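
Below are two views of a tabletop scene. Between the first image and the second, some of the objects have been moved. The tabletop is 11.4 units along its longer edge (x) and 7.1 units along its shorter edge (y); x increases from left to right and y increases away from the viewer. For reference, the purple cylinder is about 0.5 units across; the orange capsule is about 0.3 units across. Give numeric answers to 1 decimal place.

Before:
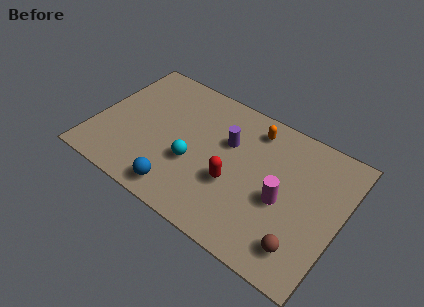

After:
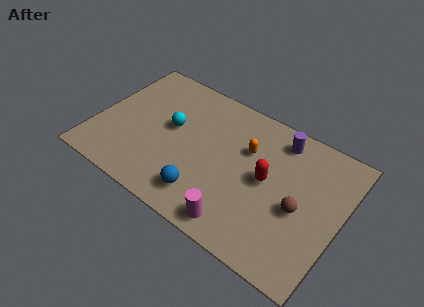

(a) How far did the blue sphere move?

1.2

From (4.4, 1.0) to (5.5, 1.4), the blue sphere covered √(1.1² + 0.4²) ≈ 1.2 units.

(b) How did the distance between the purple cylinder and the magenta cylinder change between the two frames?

+2.0

They were about 3.2 units apart before and 5.2 after — 2.0 units further apart.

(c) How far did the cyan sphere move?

1.8

The cyan sphere was near (4.7, 2.7) before and (3.4, 4.0) after, so it travelled √(1.3² + 1.3²) ≈ 1.8 units.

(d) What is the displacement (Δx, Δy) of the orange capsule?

(-0.1, -1.2)

The orange capsule was at about (7.0, 5.9) and moved to about (6.9, 4.7).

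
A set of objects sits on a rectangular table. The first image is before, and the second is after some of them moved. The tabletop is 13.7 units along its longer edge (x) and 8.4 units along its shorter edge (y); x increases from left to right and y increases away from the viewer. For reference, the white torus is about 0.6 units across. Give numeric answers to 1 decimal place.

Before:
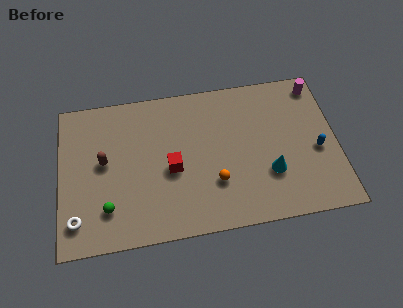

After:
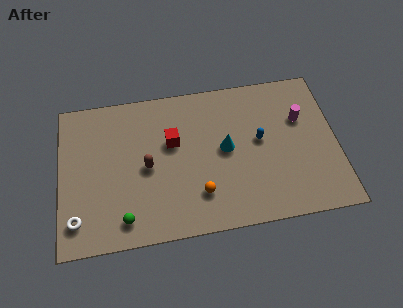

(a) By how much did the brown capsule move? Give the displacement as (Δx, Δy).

(2.1, -0.6)

From the two frames, the brown capsule sits at roughly (2.2, 4.6) before and (4.3, 4.0) after.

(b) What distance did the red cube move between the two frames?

1.5

The red cube moved from about (5.5, 3.7) to (5.6, 5.2), a distance of √(0.1² + 1.5²) ≈ 1.5.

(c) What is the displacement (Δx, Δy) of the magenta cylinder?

(-0.9, -1.8)

The magenta cylinder was at about (12.9, 7.3) and moved to about (12.0, 5.5).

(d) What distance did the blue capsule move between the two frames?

3.0

From (12.7, 3.6) to (9.9, 4.6), the blue capsule covered √(2.8² + 1.0²) ≈ 3.0 units.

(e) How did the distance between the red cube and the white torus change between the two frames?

+0.9

They were about 5.1 units apart before and 6.0 after — 0.9 units further apart.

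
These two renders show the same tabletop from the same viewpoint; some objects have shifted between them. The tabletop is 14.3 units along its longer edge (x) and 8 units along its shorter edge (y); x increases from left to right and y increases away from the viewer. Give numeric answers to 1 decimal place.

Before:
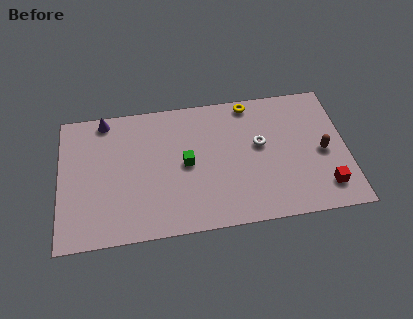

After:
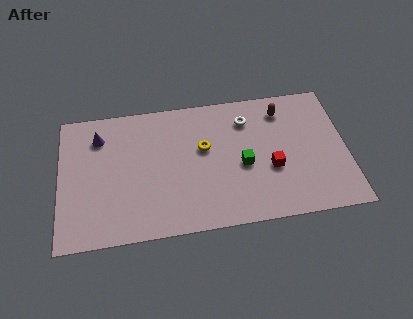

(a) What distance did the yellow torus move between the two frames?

3.4

The yellow torus was near (9.6, 7.2) before and (7.2, 4.8) after, so it travelled √(2.4² + 2.4²) ≈ 3.4 units.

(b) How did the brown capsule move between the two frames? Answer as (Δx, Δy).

(-1.9, 2.8)

The brown capsule was at about (13.1, 3.7) and moved to about (11.2, 6.5).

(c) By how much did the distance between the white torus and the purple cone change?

-0.7

The distance was about 8.1 in the first image and 7.4 in the second, so they moved 0.7 units closer together.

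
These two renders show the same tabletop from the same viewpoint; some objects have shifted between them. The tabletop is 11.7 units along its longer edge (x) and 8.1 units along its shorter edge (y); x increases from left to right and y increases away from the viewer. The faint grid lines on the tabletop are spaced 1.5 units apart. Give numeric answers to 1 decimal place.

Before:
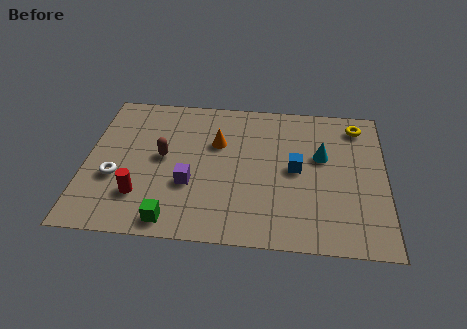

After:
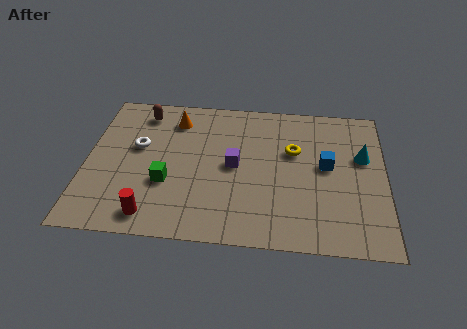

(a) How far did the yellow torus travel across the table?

3.0

The yellow torus moved from about (10.6, 6.8) to (8.1, 5.1), a distance of √(2.5² + 1.7²) ≈ 3.0.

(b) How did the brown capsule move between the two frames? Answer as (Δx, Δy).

(-0.9, 2.5)

The brown capsule started near (3.0, 4.3) and ended near (2.1, 6.8).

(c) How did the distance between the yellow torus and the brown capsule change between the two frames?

-1.8

They were about 8.0 units apart before and 6.2 after — 1.8 units closer together.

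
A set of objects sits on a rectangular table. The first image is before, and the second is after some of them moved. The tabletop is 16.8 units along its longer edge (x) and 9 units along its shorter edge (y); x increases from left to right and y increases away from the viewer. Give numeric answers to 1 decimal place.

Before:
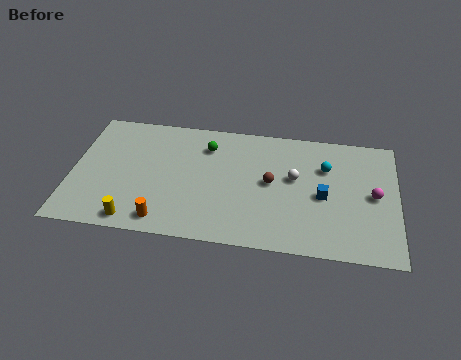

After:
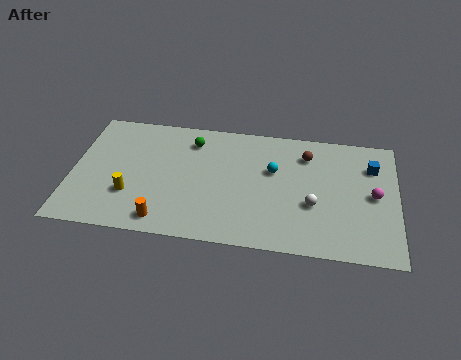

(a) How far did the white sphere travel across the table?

2.1

The white sphere moved from about (11.5, 5.2) to (12.5, 3.4), a distance of √(1.0² + 1.8²) ≈ 2.1.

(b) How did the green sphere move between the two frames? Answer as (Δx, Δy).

(-0.8, 0.3)

The green sphere was at about (6.9, 6.9) and moved to about (6.1, 7.2).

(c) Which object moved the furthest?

the blue cube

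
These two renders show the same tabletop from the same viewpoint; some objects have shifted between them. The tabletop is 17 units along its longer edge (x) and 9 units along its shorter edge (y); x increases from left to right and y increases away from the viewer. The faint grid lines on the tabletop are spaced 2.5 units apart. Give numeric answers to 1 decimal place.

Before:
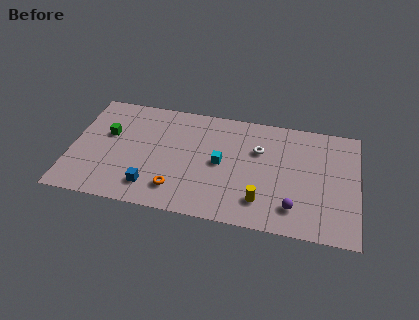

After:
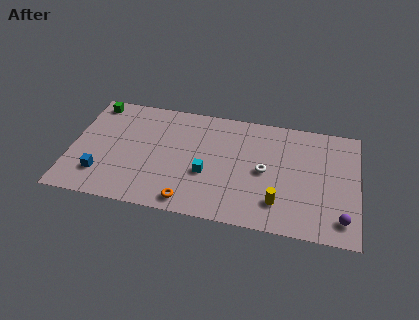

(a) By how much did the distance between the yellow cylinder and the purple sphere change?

+1.8

The distance was about 1.9 in the first image and 3.7 in the second, so they moved 1.8 units further apart.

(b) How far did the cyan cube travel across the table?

1.3

The cyan cube moved from about (8.9, 4.5) to (8.1, 3.5), a distance of √(0.8² + 1.0²) ≈ 1.3.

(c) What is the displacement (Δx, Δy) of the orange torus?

(0.8, -0.8)

From the two frames, the orange torus sits at roughly (6.4, 1.9) before and (7.2, 1.1) after.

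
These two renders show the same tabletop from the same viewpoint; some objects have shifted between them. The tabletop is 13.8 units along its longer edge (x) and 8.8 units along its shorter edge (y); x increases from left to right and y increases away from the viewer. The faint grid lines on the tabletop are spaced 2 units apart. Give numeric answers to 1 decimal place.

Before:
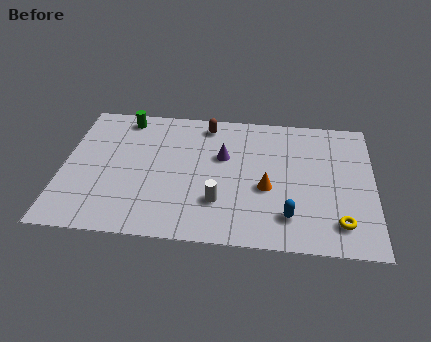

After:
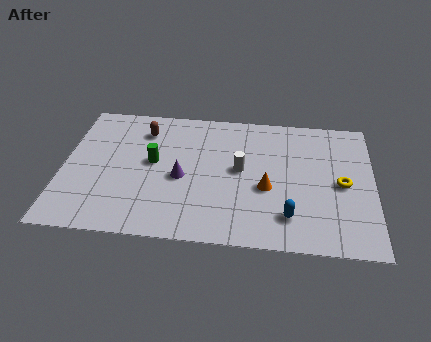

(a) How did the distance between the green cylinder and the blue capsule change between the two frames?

-2.7

They were about 9.5 units apart before and 6.8 after — 2.7 units closer together.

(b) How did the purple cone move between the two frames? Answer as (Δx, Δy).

(-1.8, -1.6)

From the two frames, the purple cone sits at roughly (7.1, 5.5) before and (5.3, 3.9) after.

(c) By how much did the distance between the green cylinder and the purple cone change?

-3.4

The distance was about 5.0 in the first image and 1.6 in the second, so they moved 3.4 units closer together.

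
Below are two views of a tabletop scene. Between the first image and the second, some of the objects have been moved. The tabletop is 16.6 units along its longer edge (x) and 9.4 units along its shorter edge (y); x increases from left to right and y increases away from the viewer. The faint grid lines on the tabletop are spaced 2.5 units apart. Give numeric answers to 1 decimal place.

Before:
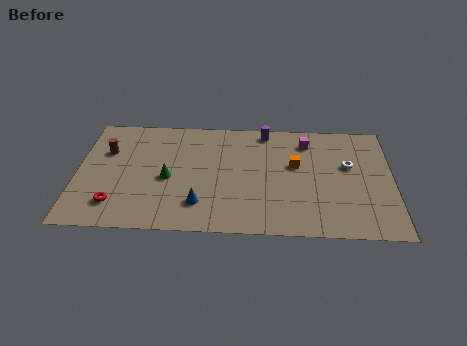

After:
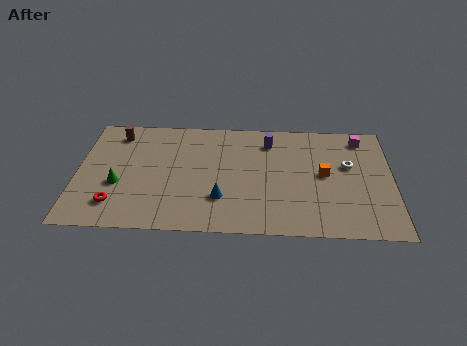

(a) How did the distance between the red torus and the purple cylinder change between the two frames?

-0.4

The distance was about 10.1 in the first image and 9.7 in the second, so they moved 0.4 units closer together.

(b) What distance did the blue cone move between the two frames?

1.2

From (6.5, 2.2) to (7.6, 2.7), the blue cone covered √(1.1² + 0.5²) ≈ 1.2 units.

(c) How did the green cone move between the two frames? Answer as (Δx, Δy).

(-2.6, -0.6)

The green cone started near (4.8, 4.2) and ended near (2.2, 3.6).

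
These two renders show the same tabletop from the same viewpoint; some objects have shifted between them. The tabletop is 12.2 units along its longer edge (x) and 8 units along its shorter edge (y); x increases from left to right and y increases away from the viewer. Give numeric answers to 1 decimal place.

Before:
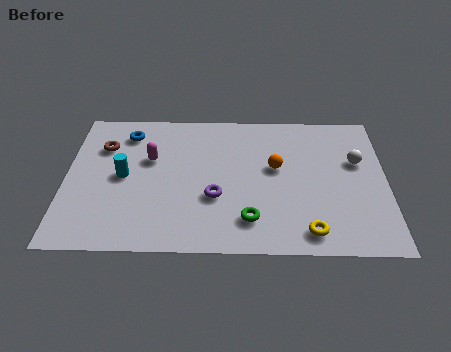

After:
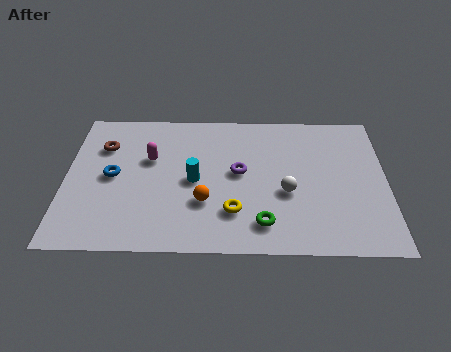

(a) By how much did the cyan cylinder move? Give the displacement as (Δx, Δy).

(2.7, -0.2)

From the two frames, the cyan cylinder sits at roughly (2.2, 4.0) before and (4.9, 3.8) after.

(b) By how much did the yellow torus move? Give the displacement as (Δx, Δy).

(-2.8, 1.0)

The yellow torus was at about (9.2, 1.1) and moved to about (6.4, 2.1).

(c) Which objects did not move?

the magenta capsule and the brown torus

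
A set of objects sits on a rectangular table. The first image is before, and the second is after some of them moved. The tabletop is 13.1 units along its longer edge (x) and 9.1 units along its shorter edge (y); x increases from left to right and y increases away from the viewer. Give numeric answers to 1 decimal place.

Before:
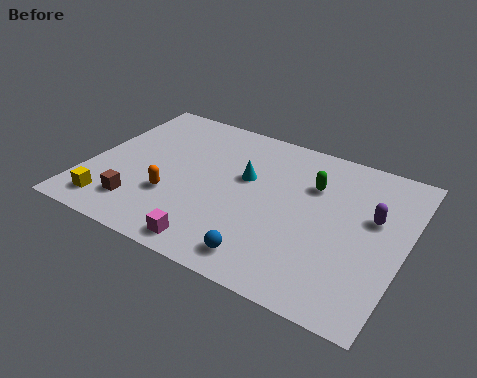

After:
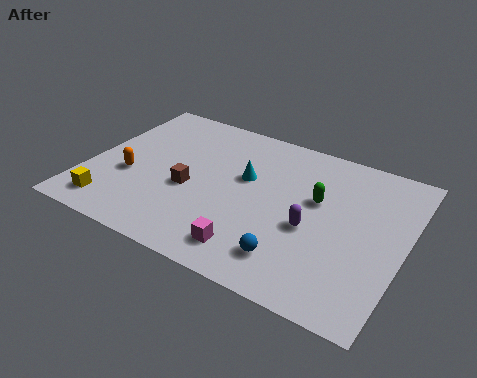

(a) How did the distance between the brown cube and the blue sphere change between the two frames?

-0.4

They were about 5.4 units apart before and 5.0 after — 0.4 units closer together.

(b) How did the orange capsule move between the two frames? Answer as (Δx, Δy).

(-1.9, 0.5)

The orange capsule started near (3.7, 3.0) and ended near (1.8, 3.5).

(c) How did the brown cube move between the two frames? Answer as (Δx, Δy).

(1.8, 1.9)

The brown cube started near (2.5, 1.9) and ended near (4.3, 3.8).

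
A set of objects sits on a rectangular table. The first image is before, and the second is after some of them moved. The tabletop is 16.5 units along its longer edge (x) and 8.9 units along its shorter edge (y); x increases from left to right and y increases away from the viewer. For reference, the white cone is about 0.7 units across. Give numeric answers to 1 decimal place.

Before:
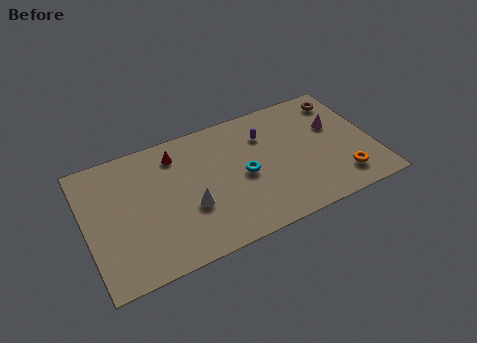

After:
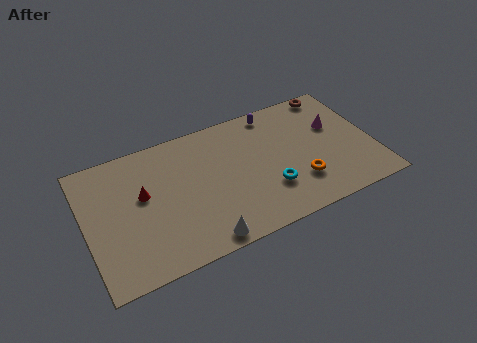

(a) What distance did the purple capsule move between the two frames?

1.6

The purple capsule was near (10.5, 6.5) before and (11.2, 7.9) after, so it travelled √(0.7² + 1.4²) ≈ 1.6 units.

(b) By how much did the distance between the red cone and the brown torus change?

+2.1

Before: roughly 9.8 units apart; after: 11.9. That's 2.1 units further apart.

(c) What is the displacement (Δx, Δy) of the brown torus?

(-0.4, 0.7)

The brown torus was at about (15.2, 7.4) and moved to about (14.8, 8.1).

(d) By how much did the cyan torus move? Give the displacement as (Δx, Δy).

(1.3, -1.5)

The cyan torus was at about (9.0, 4.2) and moved to about (10.3, 2.7).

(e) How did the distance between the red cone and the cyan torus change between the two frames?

+2.7

They were about 4.7 units apart before and 7.4 after — 2.7 units further apart.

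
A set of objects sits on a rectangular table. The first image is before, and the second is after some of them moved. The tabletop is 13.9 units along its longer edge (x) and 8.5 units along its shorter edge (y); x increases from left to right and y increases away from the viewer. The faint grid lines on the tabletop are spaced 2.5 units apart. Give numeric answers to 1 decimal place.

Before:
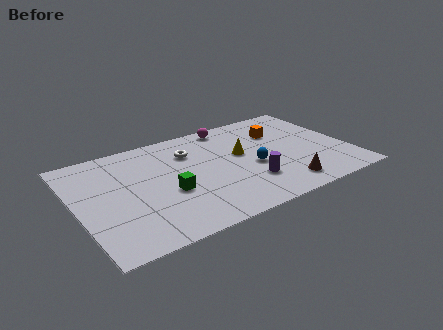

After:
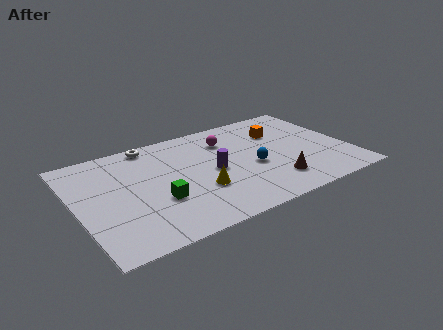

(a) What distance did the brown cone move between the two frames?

0.6

The brown cone was near (10.1, 1.4) before and (9.7, 1.9) after, so it travelled √(0.4² + 0.5²) ≈ 0.6 units.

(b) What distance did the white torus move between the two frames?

2.3

The white torus was near (6.0, 6.2) before and (4.2, 7.7) after, so it travelled √(1.8² + 1.5²) ≈ 2.3 units.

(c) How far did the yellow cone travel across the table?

3.2

The yellow cone moved from about (8.5, 4.9) to (6.0, 2.9), a distance of √(2.5² + 2.0²) ≈ 3.2.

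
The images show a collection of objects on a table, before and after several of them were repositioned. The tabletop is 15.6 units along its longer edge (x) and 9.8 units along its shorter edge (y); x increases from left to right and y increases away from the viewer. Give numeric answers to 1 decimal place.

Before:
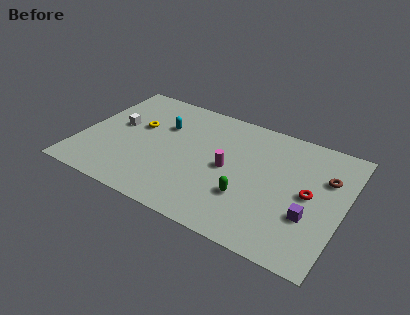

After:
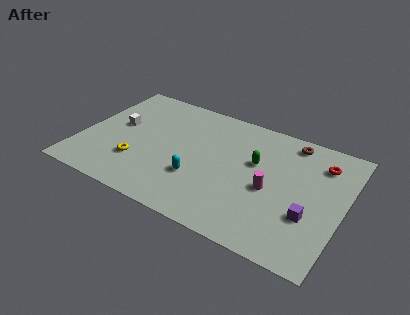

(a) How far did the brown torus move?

3.0

From (14.4, 6.6) to (12.1, 8.6), the brown torus covered √(2.3² + 2.0²) ≈ 3.0 units.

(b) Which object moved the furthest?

the cyan capsule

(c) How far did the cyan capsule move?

4.3

The cyan capsule was near (4.6, 6.6) before and (7.2, 3.2) after, so it travelled √(2.6² + 3.4²) ≈ 4.3 units.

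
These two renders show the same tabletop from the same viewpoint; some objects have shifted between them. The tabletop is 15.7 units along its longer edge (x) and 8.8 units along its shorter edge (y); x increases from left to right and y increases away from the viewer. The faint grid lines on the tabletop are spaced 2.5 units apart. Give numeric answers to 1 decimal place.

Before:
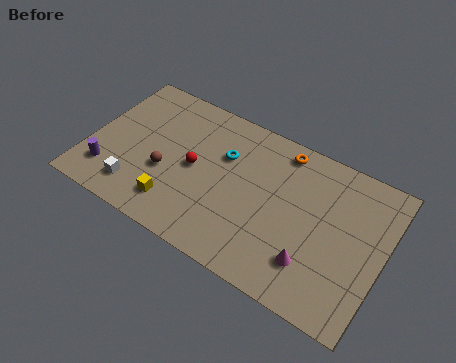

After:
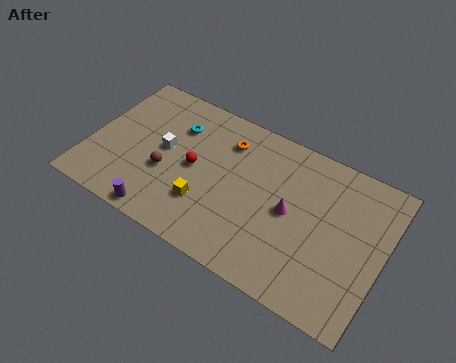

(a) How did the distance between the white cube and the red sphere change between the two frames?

-2.1

They were about 3.8 units apart before and 1.7 after — 2.1 units closer together.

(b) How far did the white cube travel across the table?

3.2

From (2.9, 1.7) to (3.9, 4.7), the white cube covered √(1.0² + 3.0²) ≈ 3.2 units.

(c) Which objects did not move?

the red sphere and the brown sphere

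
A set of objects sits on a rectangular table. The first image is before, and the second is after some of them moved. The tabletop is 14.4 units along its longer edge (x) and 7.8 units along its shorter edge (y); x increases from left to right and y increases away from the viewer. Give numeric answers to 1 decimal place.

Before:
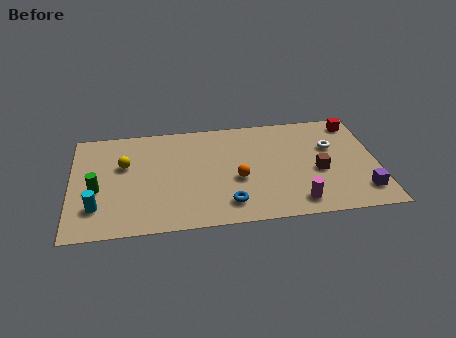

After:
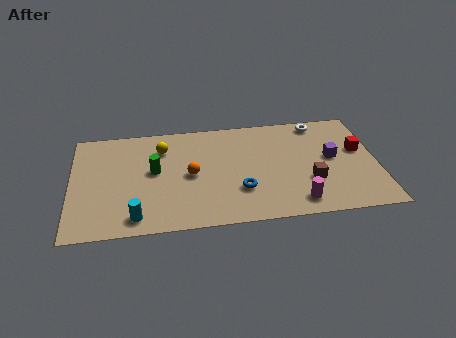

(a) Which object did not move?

the magenta cylinder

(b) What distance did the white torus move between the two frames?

2.0

The white torus moved from about (12.3, 5.0) to (11.8, 6.9), a distance of √(0.5² + 1.9²) ≈ 2.0.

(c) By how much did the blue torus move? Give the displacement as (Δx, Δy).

(0.6, 0.9)

From the two frames, the blue torus sits at roughly (7.3, 1.5) before and (7.9, 2.4) after.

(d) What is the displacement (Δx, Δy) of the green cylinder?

(2.7, 1.0)

From the two frames, the green cylinder sits at roughly (1.2, 3.3) before and (3.9, 4.3) after.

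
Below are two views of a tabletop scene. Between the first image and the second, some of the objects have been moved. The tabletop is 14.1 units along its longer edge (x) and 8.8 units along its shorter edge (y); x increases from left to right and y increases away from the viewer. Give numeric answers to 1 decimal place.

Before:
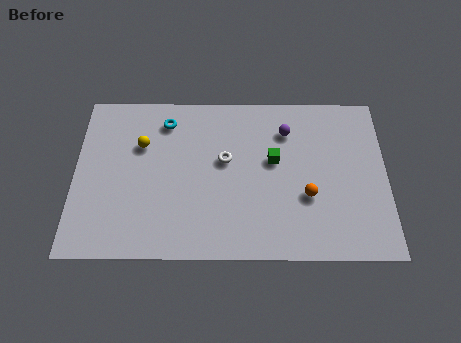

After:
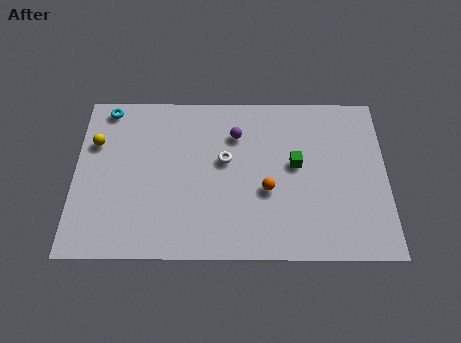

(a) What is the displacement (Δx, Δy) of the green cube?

(1.0, -0.2)

The green cube started near (9.0, 5.1) and ended near (10.0, 4.9).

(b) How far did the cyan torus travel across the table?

2.8

The cyan torus moved from about (4.1, 7.2) to (1.4, 7.9), a distance of √(2.7² + 0.7²) ≈ 2.8.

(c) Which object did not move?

the white torus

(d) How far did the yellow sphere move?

2.1

From (3.0, 5.9) to (0.9, 6.0), the yellow sphere covered √(2.1² + 0.1²) ≈ 2.1 units.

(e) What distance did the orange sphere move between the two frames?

1.8

The orange sphere moved from about (10.5, 3.2) to (8.7, 3.5), a distance of √(1.8² + 0.3²) ≈ 1.8.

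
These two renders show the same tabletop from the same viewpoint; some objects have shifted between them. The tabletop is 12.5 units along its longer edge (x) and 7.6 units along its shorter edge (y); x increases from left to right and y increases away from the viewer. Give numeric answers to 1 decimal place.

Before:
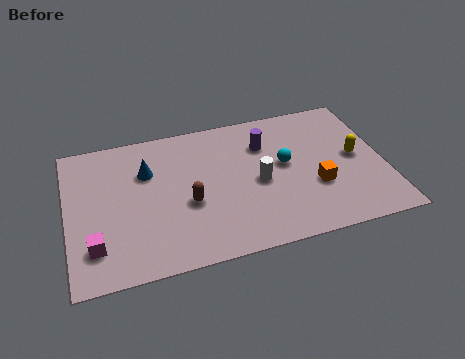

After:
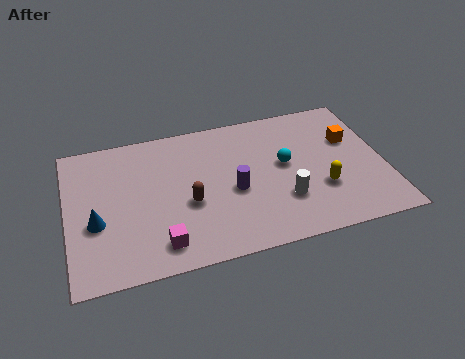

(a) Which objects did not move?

the cyan sphere and the brown capsule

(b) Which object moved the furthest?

the blue cone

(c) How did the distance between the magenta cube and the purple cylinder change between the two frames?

-4.2

Before: roughly 7.8 units apart; after: 3.6. That's 4.2 units closer together.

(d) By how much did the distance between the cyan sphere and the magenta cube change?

-2.1

Before: roughly 8.0 units apart; after: 5.9. That's 2.1 units closer together.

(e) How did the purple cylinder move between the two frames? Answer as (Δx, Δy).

(-1.4, -2.2)

The purple cylinder started near (7.9, 5.5) and ended near (6.5, 3.3).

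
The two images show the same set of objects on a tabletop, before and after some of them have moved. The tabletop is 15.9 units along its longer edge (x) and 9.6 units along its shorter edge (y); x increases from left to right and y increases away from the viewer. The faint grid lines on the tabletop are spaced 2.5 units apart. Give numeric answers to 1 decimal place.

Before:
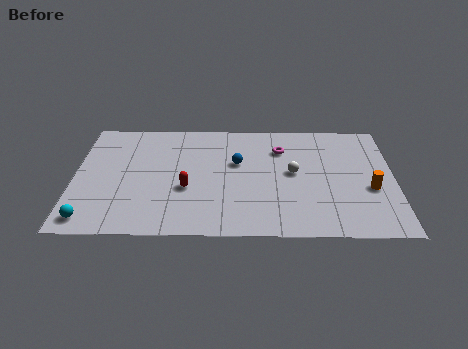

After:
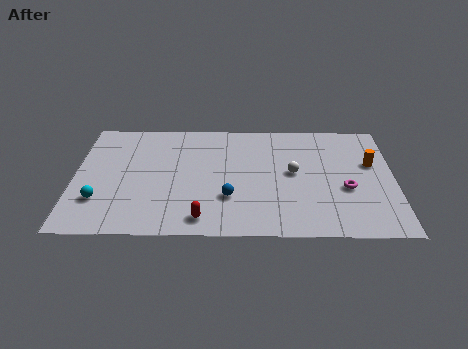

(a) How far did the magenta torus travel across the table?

4.6

From (10.3, 7.1) to (13.5, 3.8), the magenta torus covered √(3.2² + 3.3²) ≈ 4.6 units.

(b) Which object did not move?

the white sphere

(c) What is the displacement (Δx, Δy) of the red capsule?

(0.8, -2.4)

The red capsule was at about (5.6, 3.7) and moved to about (6.4, 1.3).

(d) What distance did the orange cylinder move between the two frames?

2.1

The orange cylinder was near (14.7, 3.8) before and (14.8, 5.9) after, so it travelled √(0.1² + 2.1²) ≈ 2.1 units.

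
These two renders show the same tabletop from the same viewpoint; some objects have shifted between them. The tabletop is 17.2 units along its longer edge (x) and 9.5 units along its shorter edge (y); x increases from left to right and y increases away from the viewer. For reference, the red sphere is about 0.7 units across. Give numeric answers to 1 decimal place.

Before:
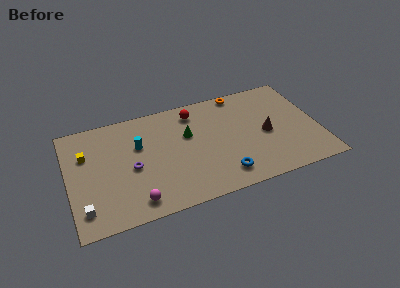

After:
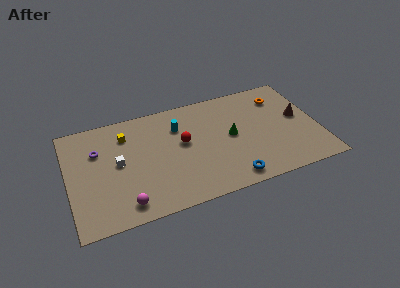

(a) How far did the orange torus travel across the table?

3.0

The orange torus was near (12.2, 8.7) before and (14.9, 7.4) after, so it travelled √(2.7² + 1.3²) ≈ 3.0 units.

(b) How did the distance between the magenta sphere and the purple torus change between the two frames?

+2.4

The distance was about 2.9 in the first image and 5.3 in the second, so they moved 2.4 units further apart.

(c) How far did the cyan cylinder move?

2.9

The cyan cylinder moved from about (4.9, 6.1) to (7.7, 6.9), a distance of √(2.8² + 0.8²) ≈ 2.9.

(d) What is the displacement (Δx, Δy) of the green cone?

(2.9, -1.1)

The green cone started near (8.3, 6.0) and ended near (11.2, 4.9).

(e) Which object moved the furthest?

the white cube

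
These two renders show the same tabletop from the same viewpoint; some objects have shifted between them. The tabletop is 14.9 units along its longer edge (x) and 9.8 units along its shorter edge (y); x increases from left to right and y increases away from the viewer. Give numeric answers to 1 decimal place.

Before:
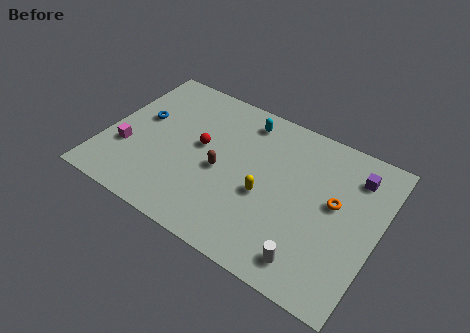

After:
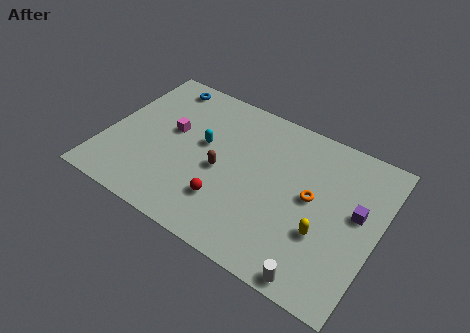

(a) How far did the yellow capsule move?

3.4

From (8.9, 4.1) to (12.2, 3.4), the yellow capsule covered √(3.3² + 0.7²) ≈ 3.4 units.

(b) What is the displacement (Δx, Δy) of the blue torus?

(0.6, 2.9)

The blue torus was at about (1.7, 5.7) and moved to about (2.3, 8.6).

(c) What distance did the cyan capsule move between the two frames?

3.3

The cyan capsule was near (7.1, 8.3) before and (5.2, 5.6) after, so it travelled √(1.9² + 2.7²) ≈ 3.3 units.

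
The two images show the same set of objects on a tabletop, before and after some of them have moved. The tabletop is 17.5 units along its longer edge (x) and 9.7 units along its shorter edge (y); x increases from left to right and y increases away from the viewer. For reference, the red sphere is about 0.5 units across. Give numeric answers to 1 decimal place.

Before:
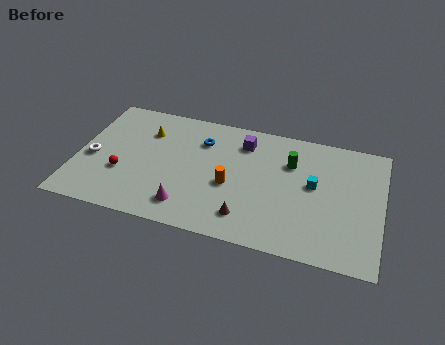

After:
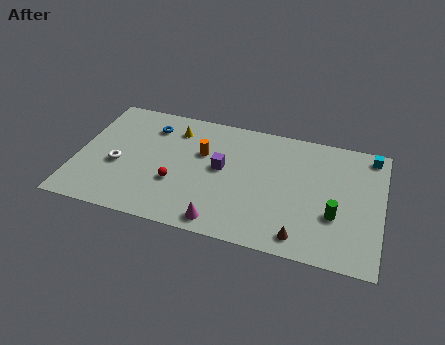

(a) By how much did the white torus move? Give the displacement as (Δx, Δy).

(1.5, -0.2)

The white torus was at about (0.9, 4.2) and moved to about (2.4, 4.0).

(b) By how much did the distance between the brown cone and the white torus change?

+1.6

They were about 9.4 units apart before and 11.0 after — 1.6 units further apart.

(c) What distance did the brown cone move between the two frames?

3.2

The brown cone moved from about (10.0, 1.9) to (13.1, 1.3), a distance of √(3.1² + 0.6²) ≈ 3.2.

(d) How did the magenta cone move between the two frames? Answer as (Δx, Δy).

(2.0, -0.7)

The magenta cone started near (6.6, 1.8) and ended near (8.6, 1.1).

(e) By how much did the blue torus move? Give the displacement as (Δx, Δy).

(-3.0, 0.4)

From the two frames, the blue torus sits at roughly (7.0, 7.2) before and (4.0, 7.6) after.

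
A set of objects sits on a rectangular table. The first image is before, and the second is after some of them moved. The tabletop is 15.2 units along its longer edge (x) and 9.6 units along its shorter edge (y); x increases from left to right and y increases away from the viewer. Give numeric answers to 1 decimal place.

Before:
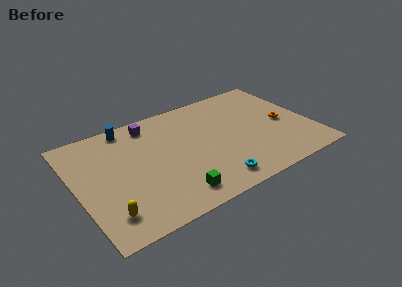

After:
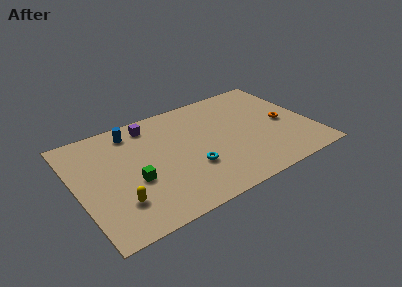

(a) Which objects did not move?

the purple cube and the orange torus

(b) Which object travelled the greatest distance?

the green cube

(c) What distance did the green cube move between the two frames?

3.2

The green cube was near (5.7, 1.5) before and (3.5, 3.8) after, so it travelled √(2.2² + 2.3²) ≈ 3.2 units.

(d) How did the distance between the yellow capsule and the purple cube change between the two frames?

-0.9

Before: roughly 7.3 units apart; after: 6.4. That's 0.9 units closer together.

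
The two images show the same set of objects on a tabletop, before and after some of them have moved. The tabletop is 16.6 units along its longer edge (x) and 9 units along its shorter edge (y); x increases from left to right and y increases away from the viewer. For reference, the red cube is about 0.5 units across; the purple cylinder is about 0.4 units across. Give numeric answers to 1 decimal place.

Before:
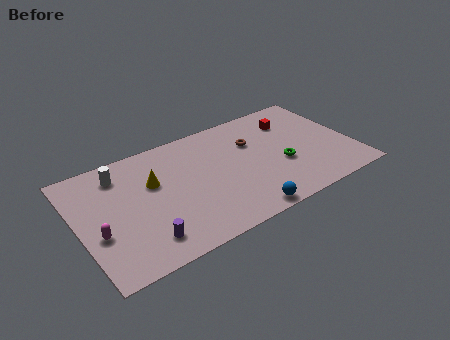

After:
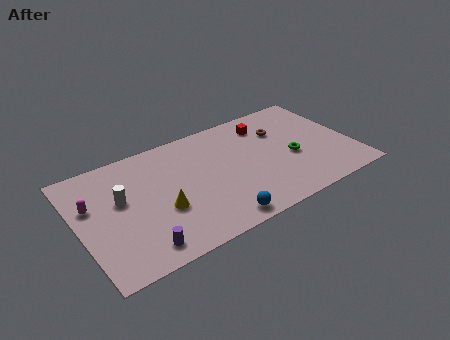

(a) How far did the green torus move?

0.8

From (12.2, 3.5) to (12.9, 3.8), the green torus covered √(0.7² + 0.3²) ≈ 0.8 units.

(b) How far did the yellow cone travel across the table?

2.3

The yellow cone was near (4.6, 5.7) before and (4.8, 3.4) after, so it travelled √(0.2² + 2.3²) ≈ 2.3 units.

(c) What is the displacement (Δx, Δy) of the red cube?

(-1.6, 0.4)

The red cube was at about (13.4, 6.8) and moved to about (11.8, 7.2).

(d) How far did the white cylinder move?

2.0

From (2.8, 7.3) to (2.6, 5.3), the white cylinder covered √(0.2² + 2.0²) ≈ 2.0 units.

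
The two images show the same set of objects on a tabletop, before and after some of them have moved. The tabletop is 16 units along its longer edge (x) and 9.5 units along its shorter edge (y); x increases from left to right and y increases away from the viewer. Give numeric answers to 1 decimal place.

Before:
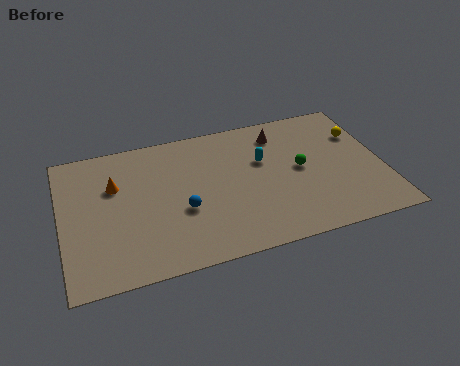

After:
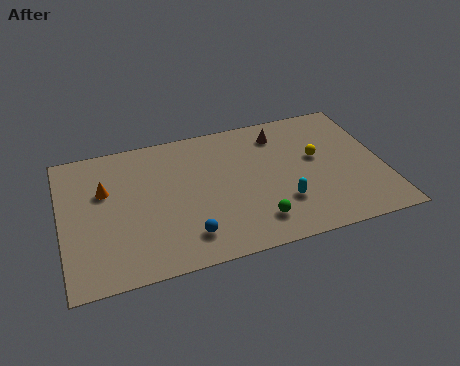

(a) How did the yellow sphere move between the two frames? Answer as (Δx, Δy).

(-2.3, -1.1)

The yellow sphere was at about (15.1, 6.6) and moved to about (12.8, 5.5).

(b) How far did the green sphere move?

3.9

From (11.9, 4.9) to (9.4, 1.9), the green sphere covered √(2.5² + 3.0²) ≈ 3.9 units.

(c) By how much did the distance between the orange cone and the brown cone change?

+0.5

They were about 8.5 units apart before and 9.0 after — 0.5 units further apart.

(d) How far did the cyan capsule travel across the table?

3.3

From (10.1, 6.0) to (10.8, 2.8), the cyan capsule covered √(0.7² + 3.2²) ≈ 3.3 units.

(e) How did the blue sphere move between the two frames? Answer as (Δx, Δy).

(0.1, -1.8)

From the two frames, the blue sphere sits at roughly (5.9, 3.7) before and (6.0, 1.9) after.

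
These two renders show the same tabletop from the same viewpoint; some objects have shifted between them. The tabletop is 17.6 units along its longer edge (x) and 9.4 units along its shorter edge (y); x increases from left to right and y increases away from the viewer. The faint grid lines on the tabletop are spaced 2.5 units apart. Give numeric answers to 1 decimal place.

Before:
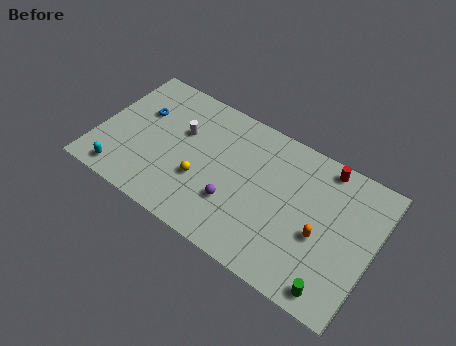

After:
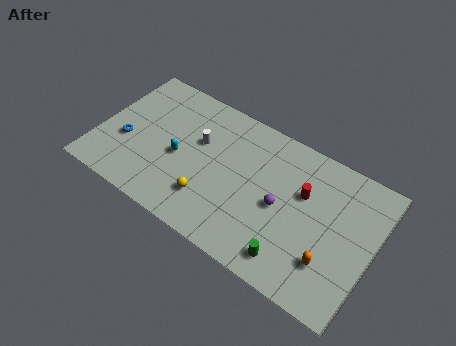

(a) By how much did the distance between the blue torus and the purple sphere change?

+2.7

Before: roughly 7.3 units apart; after: 10.0. That's 2.7 units further apart.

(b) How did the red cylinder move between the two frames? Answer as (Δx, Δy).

(-1.0, -2.4)

From the two frames, the red cylinder sits at roughly (14.0, 8.4) before and (13.0, 6.0) after.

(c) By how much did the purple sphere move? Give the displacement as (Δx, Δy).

(2.8, 1.4)

From the two frames, the purple sphere sits at roughly (9.0, 3.0) before and (11.8, 4.4) after.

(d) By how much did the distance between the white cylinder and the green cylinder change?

-3.6

The distance was about 11.7 in the first image and 8.1 in the second, so they moved 3.6 units closer together.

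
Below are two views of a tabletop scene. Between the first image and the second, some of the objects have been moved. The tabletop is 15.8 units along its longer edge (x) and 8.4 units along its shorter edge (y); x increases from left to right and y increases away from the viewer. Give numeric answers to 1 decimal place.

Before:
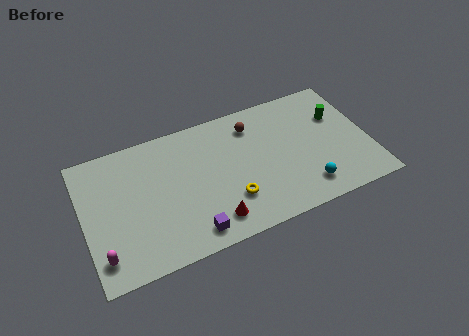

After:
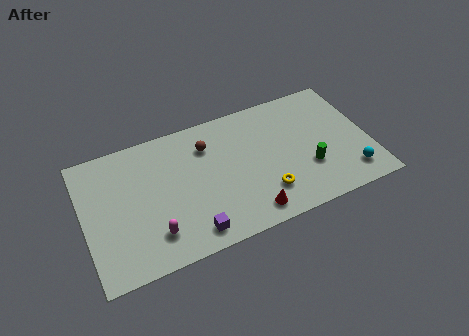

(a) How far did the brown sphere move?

2.6

The brown sphere moved from about (9.6, 6.7) to (7.0, 6.3), a distance of √(2.6² + 0.4²) ≈ 2.6.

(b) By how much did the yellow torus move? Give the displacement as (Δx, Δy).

(1.9, -0.3)

The yellow torus started near (7.9, 2.4) and ended near (9.8, 2.1).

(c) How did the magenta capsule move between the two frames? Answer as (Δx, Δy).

(2.8, 0.3)

From the two frames, the magenta capsule sits at roughly (0.8, 1.6) before and (3.6, 1.9) after.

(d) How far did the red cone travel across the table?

2.0

The red cone moved from about (6.8, 1.5) to (8.8, 1.2), a distance of √(2.0² + 0.3²) ≈ 2.0.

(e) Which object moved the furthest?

the green cylinder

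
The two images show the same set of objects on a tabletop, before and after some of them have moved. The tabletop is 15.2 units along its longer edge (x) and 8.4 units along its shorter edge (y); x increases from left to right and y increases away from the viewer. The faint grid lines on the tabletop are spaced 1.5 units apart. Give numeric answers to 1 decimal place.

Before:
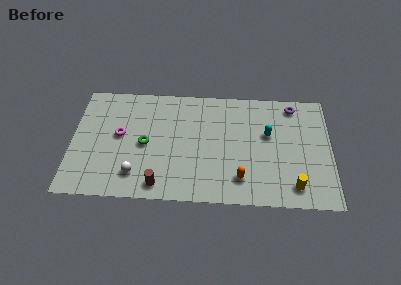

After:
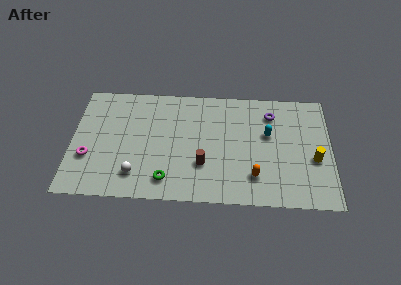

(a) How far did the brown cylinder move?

3.0

The brown cylinder was near (5.2, 1.1) before and (7.7, 2.7) after, so it travelled √(2.5² + 1.6²) ≈ 3.0 units.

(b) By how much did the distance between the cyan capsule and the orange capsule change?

-0.5

The distance was about 3.7 in the first image and 3.2 in the second, so they moved 0.5 units closer together.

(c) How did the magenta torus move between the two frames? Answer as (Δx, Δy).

(-1.8, -1.7)

The magenta torus was at about (2.8, 4.6) and moved to about (1.0, 2.9).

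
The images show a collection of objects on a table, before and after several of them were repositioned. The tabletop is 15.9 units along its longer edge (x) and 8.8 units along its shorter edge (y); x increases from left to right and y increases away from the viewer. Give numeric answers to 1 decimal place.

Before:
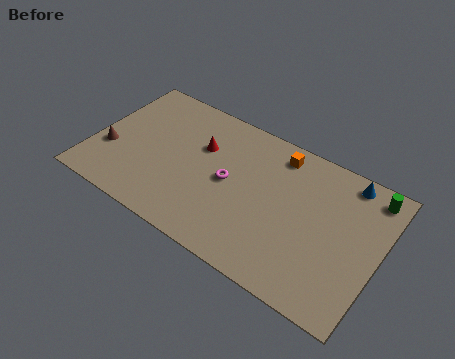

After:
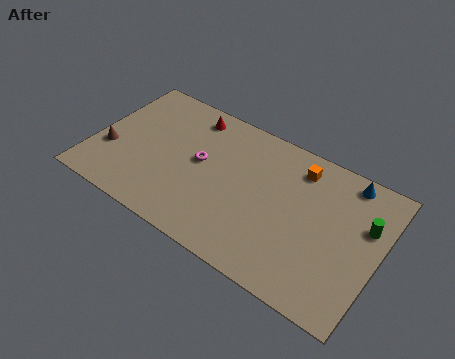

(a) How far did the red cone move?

1.9

From (5.8, 5.8) to (4.9, 7.5), the red cone covered √(0.9² + 1.7²) ≈ 1.9 units.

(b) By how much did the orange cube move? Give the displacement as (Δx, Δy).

(1.2, -0.3)

The orange cube was at about (9.9, 7.5) and moved to about (11.1, 7.2).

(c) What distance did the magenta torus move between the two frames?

1.7

From (7.6, 4.4) to (5.9, 4.8), the magenta torus covered √(1.7² + 0.4²) ≈ 1.7 units.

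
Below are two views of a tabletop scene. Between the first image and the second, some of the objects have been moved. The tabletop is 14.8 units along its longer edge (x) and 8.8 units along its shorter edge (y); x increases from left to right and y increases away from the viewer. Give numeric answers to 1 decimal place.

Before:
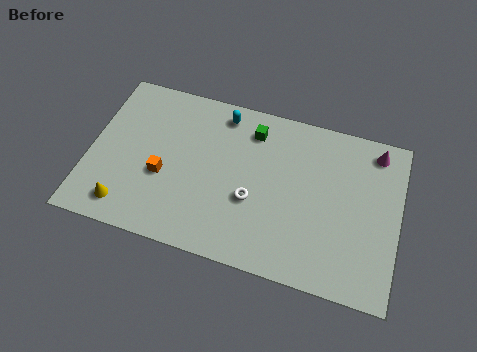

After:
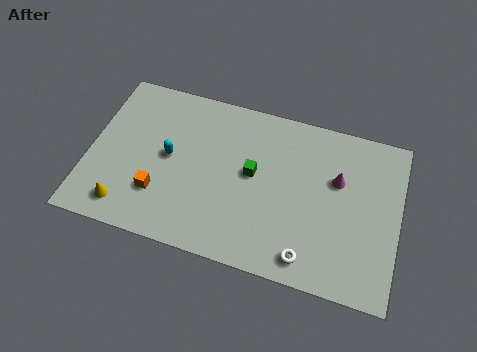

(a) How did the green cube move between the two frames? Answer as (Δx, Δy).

(0.2, -2.3)

From the two frames, the green cube sits at roughly (7.6, 7.1) before and (7.8, 4.8) after.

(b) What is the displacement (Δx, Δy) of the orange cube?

(-0.1, -1.0)

From the two frames, the orange cube sits at roughly (3.6, 3.5) before and (3.5, 2.5) after.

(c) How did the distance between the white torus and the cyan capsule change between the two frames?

+3.1

The distance was about 4.6 in the first image and 7.7 in the second, so they moved 3.1 units further apart.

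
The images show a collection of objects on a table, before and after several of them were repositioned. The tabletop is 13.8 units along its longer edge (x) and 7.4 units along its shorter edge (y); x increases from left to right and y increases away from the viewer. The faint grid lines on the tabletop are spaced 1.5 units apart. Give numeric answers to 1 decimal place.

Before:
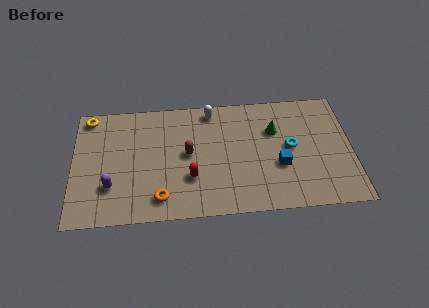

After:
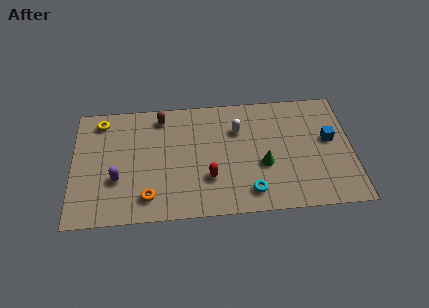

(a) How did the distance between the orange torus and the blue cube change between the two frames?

+3.3

Before: roughly 6.1 units apart; after: 9.4. That's 3.3 units further apart.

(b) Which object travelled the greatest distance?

the cyan torus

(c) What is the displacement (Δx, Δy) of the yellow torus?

(0.6, -0.3)

The yellow torus started near (0.8, 6.6) and ended near (1.4, 6.3).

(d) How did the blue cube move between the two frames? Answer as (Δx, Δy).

(2.5, 1.4)

The blue cube was at about (10.2, 2.8) and moved to about (12.7, 4.2).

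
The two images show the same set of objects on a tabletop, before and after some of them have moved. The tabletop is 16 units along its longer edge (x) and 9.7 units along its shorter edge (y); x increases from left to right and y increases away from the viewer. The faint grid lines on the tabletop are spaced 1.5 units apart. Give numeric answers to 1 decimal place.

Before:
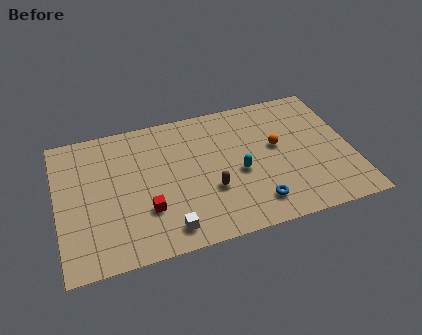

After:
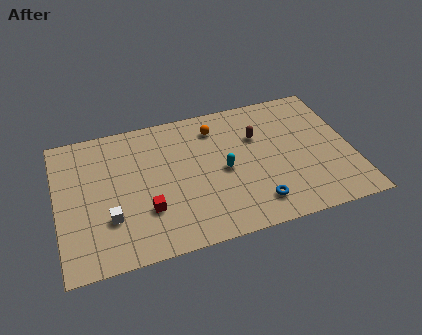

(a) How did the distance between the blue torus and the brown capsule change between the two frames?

+1.9

They were about 2.8 units apart before and 4.7 after — 1.9 units further apart.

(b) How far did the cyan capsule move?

0.9

From (9.8, 4.2) to (9.0, 4.6), the cyan capsule covered √(0.8² + 0.4²) ≈ 0.9 units.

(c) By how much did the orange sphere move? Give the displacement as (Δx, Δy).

(-3.2, 2.3)

The orange sphere was at about (12.0, 5.5) and moved to about (8.8, 7.8).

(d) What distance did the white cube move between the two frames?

3.4

The white cube moved from about (5.7, 1.4) to (2.7, 3.0), a distance of √(3.0² + 1.6²) ≈ 3.4.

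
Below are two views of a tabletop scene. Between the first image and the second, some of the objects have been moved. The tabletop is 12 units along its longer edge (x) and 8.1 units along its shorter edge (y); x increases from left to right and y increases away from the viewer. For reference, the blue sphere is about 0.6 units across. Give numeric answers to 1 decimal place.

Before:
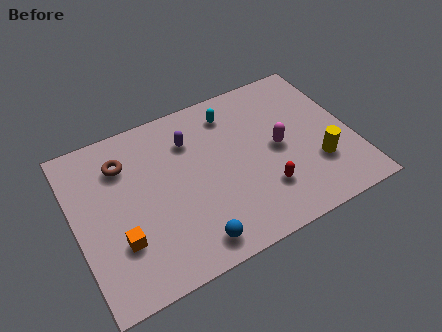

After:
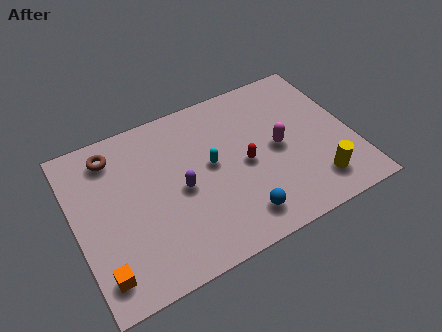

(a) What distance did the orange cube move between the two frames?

1.4

The orange cube was near (1.7, 2.5) before and (0.8, 1.4) after, so it travelled √(0.9² + 1.1²) ≈ 1.4 units.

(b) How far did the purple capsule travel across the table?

2.3

The purple capsule moved from about (5.2, 6.0) to (4.5, 3.8), a distance of √(0.7² + 2.2²) ≈ 2.3.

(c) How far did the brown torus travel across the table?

0.7

From (2.3, 6.1) to (1.9, 6.7), the brown torus covered √(0.4² + 0.6²) ≈ 0.7 units.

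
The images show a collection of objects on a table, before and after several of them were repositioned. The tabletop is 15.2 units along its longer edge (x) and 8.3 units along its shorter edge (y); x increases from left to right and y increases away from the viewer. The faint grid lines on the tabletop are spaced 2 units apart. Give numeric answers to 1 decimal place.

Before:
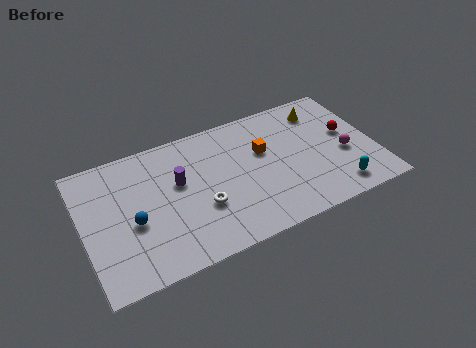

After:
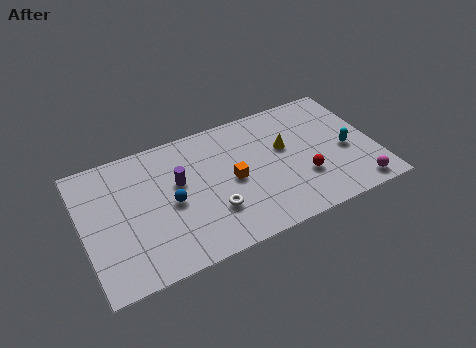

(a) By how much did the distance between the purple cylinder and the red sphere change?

-2.2

They were about 8.9 units apart before and 6.7 after — 2.2 units closer together.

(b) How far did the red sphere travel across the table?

3.3

The red sphere moved from about (13.9, 4.7) to (11.3, 2.7), a distance of √(2.6² + 2.0²) ≈ 3.3.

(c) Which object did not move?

the purple cylinder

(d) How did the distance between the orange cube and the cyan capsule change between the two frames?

+0.8

They were about 5.2 units apart before and 6.0 after — 0.8 units further apart.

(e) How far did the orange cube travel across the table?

2.2

From (9.5, 5.2) to (7.7, 4.0), the orange cube covered √(1.8² + 1.2²) ≈ 2.2 units.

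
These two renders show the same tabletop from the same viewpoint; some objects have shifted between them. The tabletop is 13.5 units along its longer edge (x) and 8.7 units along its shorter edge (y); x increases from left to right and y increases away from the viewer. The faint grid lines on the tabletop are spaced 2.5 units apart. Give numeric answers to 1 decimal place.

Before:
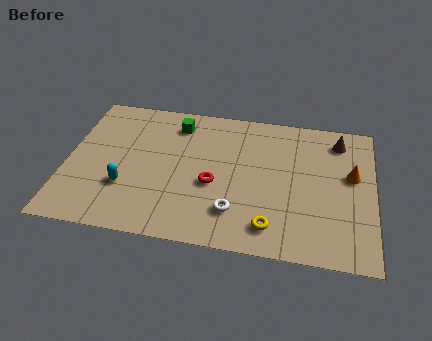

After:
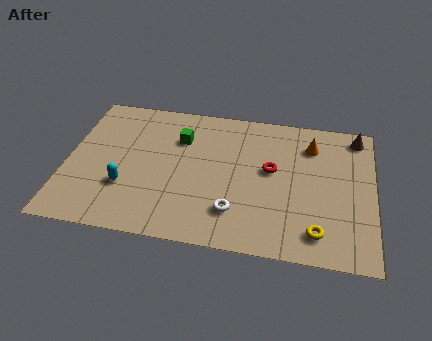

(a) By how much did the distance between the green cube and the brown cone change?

+0.7

Before: roughly 7.2 units apart; after: 7.9. That's 0.7 units further apart.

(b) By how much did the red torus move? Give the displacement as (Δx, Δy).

(2.5, 1.3)

The red torus started near (6.5, 3.6) and ended near (9.0, 4.9).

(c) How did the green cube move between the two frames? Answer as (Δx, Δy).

(0.2, -0.9)

The green cube was at about (4.7, 7.1) and moved to about (4.9, 6.2).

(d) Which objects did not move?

the white torus and the cyan capsule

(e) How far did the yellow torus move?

2.0

The yellow torus moved from about (9.1, 1.5) to (11.1, 1.5), a distance of √(2.0² + 0.0²) ≈ 2.0.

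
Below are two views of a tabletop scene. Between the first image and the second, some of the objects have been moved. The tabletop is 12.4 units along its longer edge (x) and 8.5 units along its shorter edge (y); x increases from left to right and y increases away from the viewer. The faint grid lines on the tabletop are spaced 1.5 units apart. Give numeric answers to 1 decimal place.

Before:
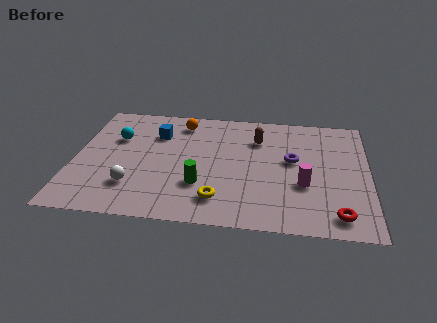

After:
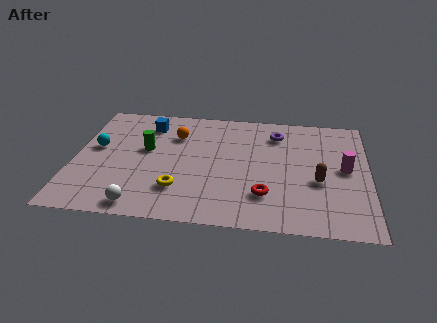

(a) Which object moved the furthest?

the brown capsule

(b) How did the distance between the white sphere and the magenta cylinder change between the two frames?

+1.9

The distance was about 7.2 in the first image and 9.1 in the second, so they moved 1.9 units further apart.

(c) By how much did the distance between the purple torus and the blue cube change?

-0.4

The distance was about 5.9 in the first image and 5.5 in the second, so they moved 0.4 units closer together.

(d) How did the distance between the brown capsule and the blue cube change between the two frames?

+3.8

They were about 4.3 units apart before and 8.1 after — 3.8 units further apart.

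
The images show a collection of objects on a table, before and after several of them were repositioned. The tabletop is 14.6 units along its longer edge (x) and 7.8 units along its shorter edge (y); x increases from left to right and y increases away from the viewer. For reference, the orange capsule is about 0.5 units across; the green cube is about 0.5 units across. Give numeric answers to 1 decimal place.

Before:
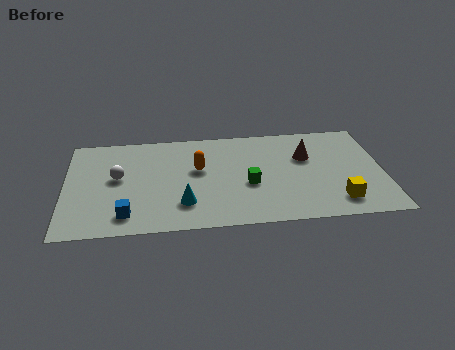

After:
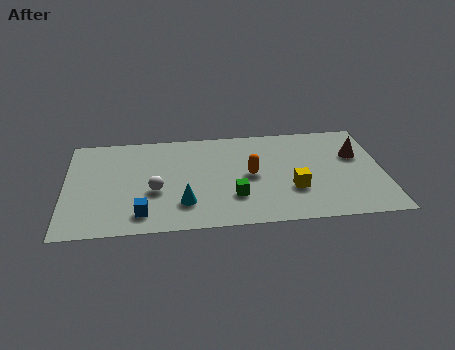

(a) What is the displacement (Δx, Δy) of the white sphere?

(1.7, -1.2)

The white sphere was at about (2.4, 4.3) and moved to about (4.1, 3.1).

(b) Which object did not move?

the cyan cone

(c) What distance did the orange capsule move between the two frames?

2.5

The orange capsule was near (6.1, 4.6) before and (8.5, 3.9) after, so it travelled √(2.4² + 0.7²) ≈ 2.5 units.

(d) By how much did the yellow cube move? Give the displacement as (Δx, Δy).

(-2.0, 1.1)

From the two frames, the yellow cube sits at roughly (12.4, 1.5) before and (10.4, 2.6) after.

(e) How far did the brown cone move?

2.3

The brown cone moved from about (11.1, 5.1) to (13.4, 5.0), a distance of √(2.3² + 0.1²) ≈ 2.3.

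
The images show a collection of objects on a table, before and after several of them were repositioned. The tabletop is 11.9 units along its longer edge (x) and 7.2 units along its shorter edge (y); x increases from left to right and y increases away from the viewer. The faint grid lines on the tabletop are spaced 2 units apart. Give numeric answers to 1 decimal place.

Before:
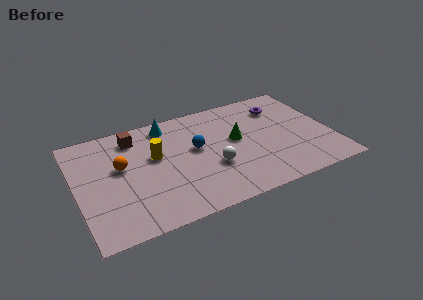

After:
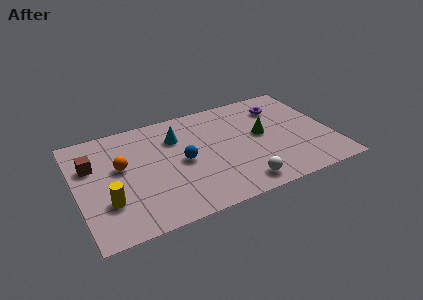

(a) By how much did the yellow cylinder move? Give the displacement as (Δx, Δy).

(-2.4, -2.1)

The yellow cylinder was at about (3.7, 4.3) and moved to about (1.3, 2.2).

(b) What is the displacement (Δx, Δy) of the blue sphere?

(-0.7, -0.6)

From the two frames, the blue sphere sits at roughly (5.6, 4.1) before and (4.9, 3.5) after.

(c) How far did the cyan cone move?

1.0

The cyan cone was near (4.5, 6.2) before and (4.8, 5.2) after, so it travelled √(0.3² + 1.0²) ≈ 1.0 units.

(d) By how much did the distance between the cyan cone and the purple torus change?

-0.3

Before: roughly 5.3 units apart; after: 5.0. That's 0.3 units closer together.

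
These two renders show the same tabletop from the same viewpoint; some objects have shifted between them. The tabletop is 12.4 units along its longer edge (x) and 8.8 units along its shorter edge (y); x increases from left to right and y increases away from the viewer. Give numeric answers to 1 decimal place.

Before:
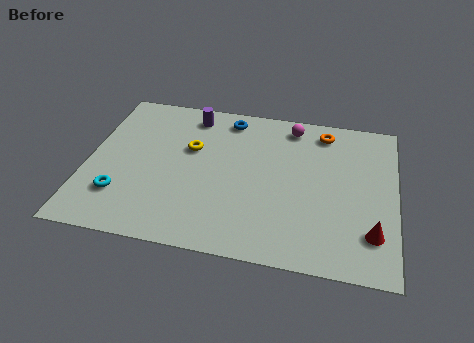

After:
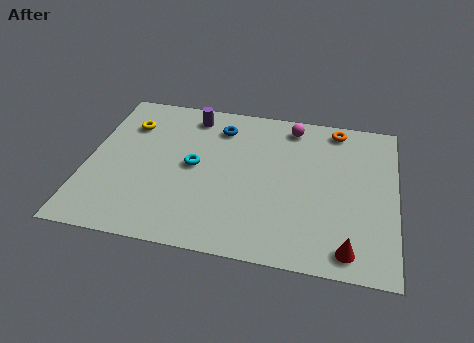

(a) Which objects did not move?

the purple cylinder and the magenta sphere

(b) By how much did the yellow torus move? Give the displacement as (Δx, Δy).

(-2.6, 1.0)

From the two frames, the yellow torus sits at roughly (4.1, 5.5) before and (1.5, 6.5) after.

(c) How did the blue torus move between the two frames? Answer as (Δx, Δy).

(-0.3, -0.6)

The blue torus was at about (5.5, 7.6) and moved to about (5.2, 7.0).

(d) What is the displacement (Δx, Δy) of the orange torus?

(0.5, 0.3)

The orange torus was at about (9.4, 7.5) and moved to about (9.9, 7.8).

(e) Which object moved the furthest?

the cyan torus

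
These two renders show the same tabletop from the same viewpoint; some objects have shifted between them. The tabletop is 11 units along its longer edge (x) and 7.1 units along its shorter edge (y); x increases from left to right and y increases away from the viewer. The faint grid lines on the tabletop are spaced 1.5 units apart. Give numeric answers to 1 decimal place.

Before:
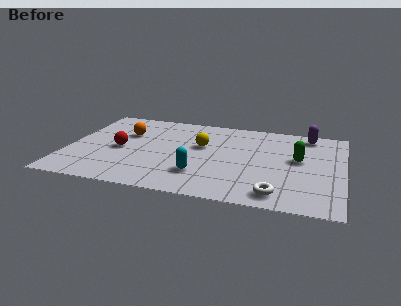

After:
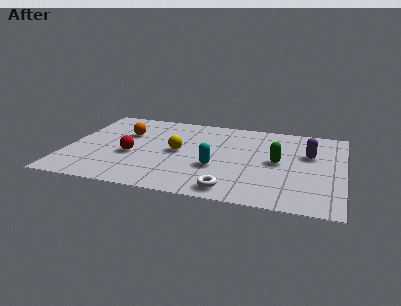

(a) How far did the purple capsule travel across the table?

1.7

The purple capsule was near (9.5, 6.2) before and (9.6, 4.5) after, so it travelled √(0.1² + 1.7²) ≈ 1.7 units.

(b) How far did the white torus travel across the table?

1.8

From (8.5, 1.0) to (6.7, 0.9), the white torus covered √(1.8² + 0.1²) ≈ 1.8 units.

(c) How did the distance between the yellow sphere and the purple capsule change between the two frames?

+0.7

They were about 4.6 units apart before and 5.3 after — 0.7 units further apart.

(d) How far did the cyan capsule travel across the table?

0.9

From (5.4, 1.9) to (6.0, 2.6), the cyan capsule covered √(0.6² + 0.7²) ≈ 0.9 units.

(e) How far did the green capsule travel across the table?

0.9

The green capsule was near (9.2, 4.0) before and (8.4, 3.6) after, so it travelled √(0.8² + 0.4²) ≈ 0.9 units.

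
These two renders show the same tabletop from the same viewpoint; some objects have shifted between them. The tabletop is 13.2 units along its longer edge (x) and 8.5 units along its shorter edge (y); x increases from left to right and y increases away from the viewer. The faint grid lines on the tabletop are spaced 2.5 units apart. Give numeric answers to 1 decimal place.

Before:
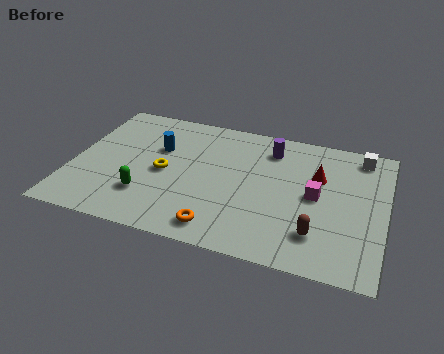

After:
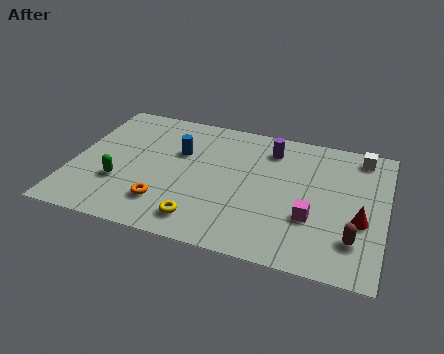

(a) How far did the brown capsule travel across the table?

1.5

The brown capsule moved from about (10.5, 2.0) to (12.0, 2.1), a distance of √(1.5² + 0.1²) ≈ 1.5.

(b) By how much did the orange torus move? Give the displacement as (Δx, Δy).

(-2.4, 0.8)

The orange torus was at about (6.5, 1.2) and moved to about (4.1, 2.0).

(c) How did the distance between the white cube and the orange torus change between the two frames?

+1.3

The distance was about 8.3 in the first image and 9.6 in the second, so they moved 1.3 units further apart.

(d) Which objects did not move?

the white cube and the purple cylinder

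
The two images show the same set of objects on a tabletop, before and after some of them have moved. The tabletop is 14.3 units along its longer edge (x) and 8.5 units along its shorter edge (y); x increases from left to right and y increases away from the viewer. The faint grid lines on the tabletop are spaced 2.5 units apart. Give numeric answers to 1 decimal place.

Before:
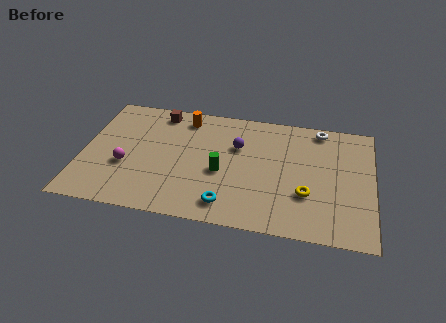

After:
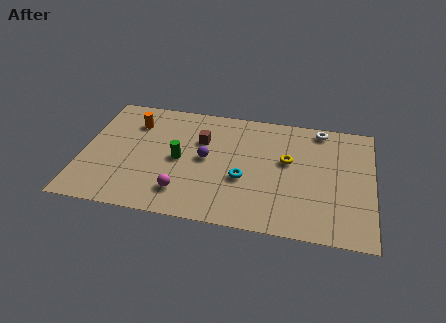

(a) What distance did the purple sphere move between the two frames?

1.9

The purple sphere moved from about (7.6, 5.6) to (6.1, 4.4), a distance of √(1.5² + 1.2²) ≈ 1.9.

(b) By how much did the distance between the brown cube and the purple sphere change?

-3.1

They were about 4.4 units apart before and 1.3 after — 3.1 units closer together.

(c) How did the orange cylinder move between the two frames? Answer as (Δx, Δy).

(-2.5, -0.8)

The orange cylinder was at about (4.9, 7.2) and moved to about (2.4, 6.4).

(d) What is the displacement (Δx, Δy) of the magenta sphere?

(2.9, -1.4)

The magenta sphere was at about (2.2, 3.2) and moved to about (5.1, 1.8).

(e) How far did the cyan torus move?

2.0

The cyan torus was near (7.3, 1.4) before and (8.0, 3.3) after, so it travelled √(0.7² + 1.9²) ≈ 2.0 units.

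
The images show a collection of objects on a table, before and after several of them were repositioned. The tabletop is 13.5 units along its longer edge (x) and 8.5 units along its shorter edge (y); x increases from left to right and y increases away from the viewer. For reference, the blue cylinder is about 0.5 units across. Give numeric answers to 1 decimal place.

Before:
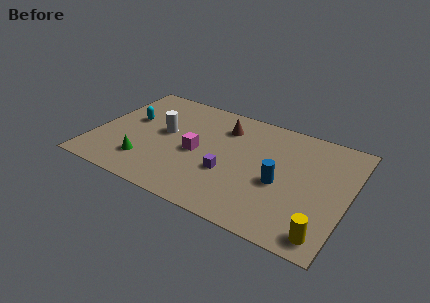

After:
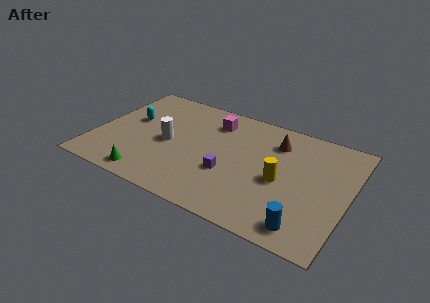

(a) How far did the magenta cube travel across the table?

2.8

The magenta cube was near (5.5, 3.9) before and (6.0, 6.7) after, so it travelled √(0.5² + 2.8²) ≈ 2.8 units.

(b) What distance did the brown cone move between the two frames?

2.8

The brown cone moved from about (6.6, 6.5) to (9.4, 6.5), a distance of √(2.8² + 0.0²) ≈ 2.8.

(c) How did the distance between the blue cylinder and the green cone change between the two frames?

+1.1

Before: roughly 7.2 units apart; after: 8.3. That's 1.1 units further apart.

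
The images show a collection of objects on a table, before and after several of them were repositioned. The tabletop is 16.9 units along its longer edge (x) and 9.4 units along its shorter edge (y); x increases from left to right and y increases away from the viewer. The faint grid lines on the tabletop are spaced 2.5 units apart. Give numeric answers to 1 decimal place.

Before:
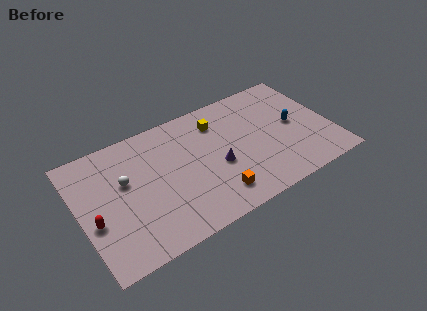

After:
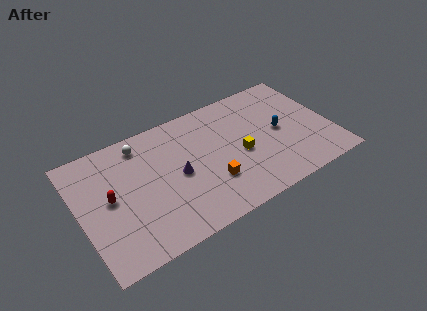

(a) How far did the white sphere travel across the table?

2.7

The white sphere was near (3.1, 5.7) before and (4.5, 8.0) after, so it travelled √(1.4² + 2.3²) ≈ 2.7 units.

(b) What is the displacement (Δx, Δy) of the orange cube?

(-0.1, 1.1)

From the two frames, the orange cube sits at roughly (8.6, 1.8) before and (8.5, 2.9) after.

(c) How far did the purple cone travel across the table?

2.7

From (9.1, 3.9) to (6.5, 4.5), the purple cone covered √(2.6² + 0.6²) ≈ 2.7 units.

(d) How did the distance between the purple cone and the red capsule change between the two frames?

-3.8

Before: roughly 8.3 units apart; after: 4.5. That's 3.8 units closer together.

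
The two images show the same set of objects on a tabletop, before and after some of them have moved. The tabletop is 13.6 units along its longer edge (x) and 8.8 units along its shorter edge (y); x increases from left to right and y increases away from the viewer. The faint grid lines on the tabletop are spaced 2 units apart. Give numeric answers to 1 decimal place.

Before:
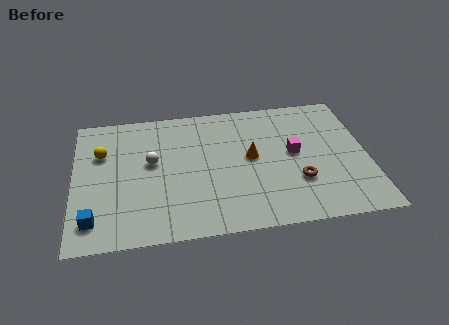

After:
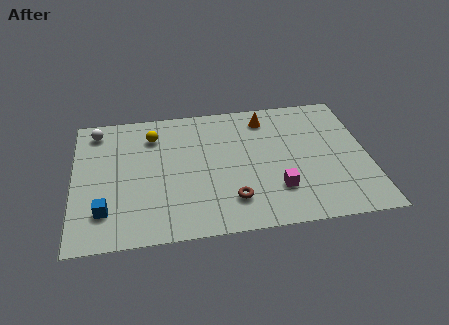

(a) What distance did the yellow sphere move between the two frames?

2.6

The yellow sphere moved from about (1.3, 5.9) to (3.7, 6.8), a distance of √(2.4² + 0.9²) ≈ 2.6.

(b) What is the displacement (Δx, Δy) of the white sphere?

(-2.5, 2.5)

The white sphere started near (3.6, 5.0) and ended near (1.1, 7.5).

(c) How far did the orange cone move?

2.7

The orange cone moved from about (8.2, 4.7) to (9.0, 7.3), a distance of √(0.8² + 2.6²) ≈ 2.7.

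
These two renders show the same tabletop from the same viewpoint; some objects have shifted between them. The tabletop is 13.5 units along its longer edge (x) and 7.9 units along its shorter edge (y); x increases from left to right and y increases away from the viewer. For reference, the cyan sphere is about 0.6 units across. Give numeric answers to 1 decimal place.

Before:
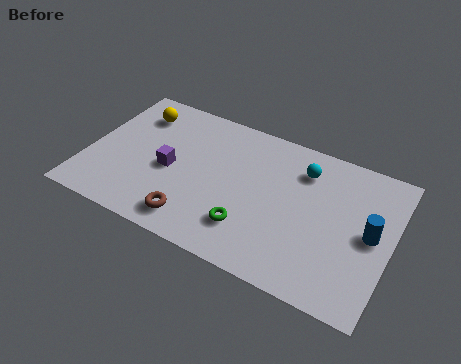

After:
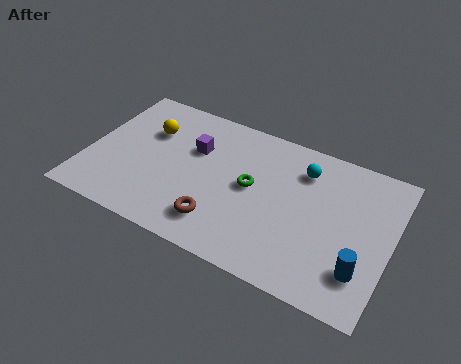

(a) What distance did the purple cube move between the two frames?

1.8

The purple cube moved from about (3.7, 3.6) to (4.6, 5.2), a distance of √(0.9² + 1.6²) ≈ 1.8.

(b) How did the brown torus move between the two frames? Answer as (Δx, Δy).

(1.1, 0.4)

The brown torus started near (5.1, 1.3) and ended near (6.2, 1.7).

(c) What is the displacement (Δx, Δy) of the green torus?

(-0.2, 2.2)

From the two frames, the green torus sits at roughly (7.5, 2.0) before and (7.3, 4.2) after.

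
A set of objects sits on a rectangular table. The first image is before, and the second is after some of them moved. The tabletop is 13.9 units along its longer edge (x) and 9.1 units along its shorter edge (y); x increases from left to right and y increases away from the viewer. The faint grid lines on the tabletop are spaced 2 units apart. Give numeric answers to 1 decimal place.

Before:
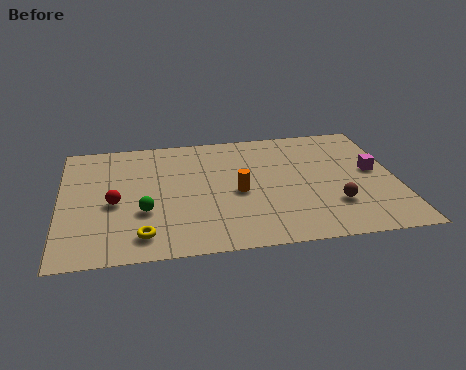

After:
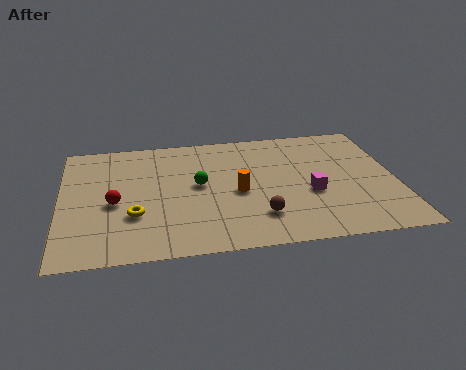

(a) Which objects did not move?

the orange cylinder and the red sphere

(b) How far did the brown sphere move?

3.1

From (11.2, 2.6) to (8.1, 2.2), the brown sphere covered √(3.1² + 0.4²) ≈ 3.1 units.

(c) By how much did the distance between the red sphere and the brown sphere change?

-2.9

The distance was about 9.1 in the first image and 6.2 in the second, so they moved 2.9 units closer together.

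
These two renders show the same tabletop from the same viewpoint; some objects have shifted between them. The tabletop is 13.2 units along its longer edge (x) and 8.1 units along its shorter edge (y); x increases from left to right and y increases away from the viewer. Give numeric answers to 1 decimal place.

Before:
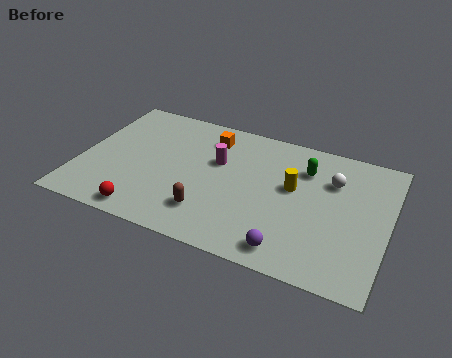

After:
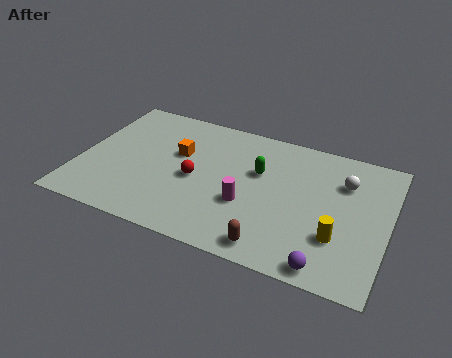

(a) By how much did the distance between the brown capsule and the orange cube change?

+1.4

They were about 4.6 units apart before and 6.0 after — 1.4 units further apart.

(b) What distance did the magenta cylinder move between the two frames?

2.6

From (5.8, 5.1) to (7.3, 3.0), the magenta cylinder covered √(1.5² + 2.1²) ≈ 2.6 units.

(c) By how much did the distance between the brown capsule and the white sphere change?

-0.7

The distance was about 6.2 in the first image and 5.5 in the second, so they moved 0.7 units closer together.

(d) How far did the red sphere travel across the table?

3.3

From (3.2, 0.9) to (5.0, 3.7), the red sphere covered √(1.8² + 2.8²) ≈ 3.3 units.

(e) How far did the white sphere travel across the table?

0.5

From (10.7, 5.7) to (11.2, 5.8), the white sphere covered √(0.5² + 0.1²) ≈ 0.5 units.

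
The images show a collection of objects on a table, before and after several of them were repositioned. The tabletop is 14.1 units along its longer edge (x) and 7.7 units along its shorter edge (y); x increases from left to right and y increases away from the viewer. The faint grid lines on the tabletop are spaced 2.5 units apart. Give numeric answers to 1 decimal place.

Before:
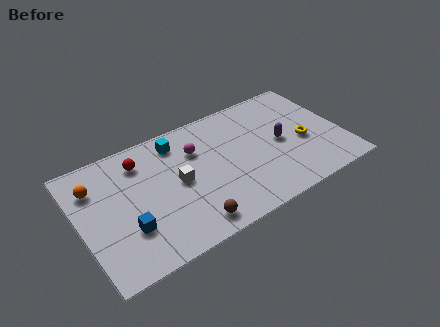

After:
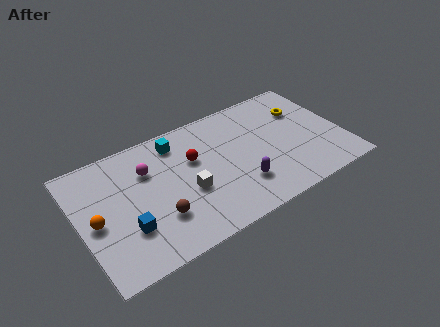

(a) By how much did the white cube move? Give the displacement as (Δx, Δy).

(0.4, -0.8)

The white cube was at about (5.2, 3.9) and moved to about (5.6, 3.1).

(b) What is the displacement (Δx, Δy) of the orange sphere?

(-0.2, -2.1)

From the two frames, the orange sphere sits at roughly (1.0, 5.7) before and (0.8, 3.6) after.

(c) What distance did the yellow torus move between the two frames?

2.1

The yellow torus moved from about (12.0, 3.3) to (12.3, 5.4), a distance of √(0.3² + 2.1²) ≈ 2.1.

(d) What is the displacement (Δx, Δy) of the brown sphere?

(-1.5, 1.2)

From the two frames, the brown sphere sits at roughly (5.4, 1.1) before and (3.9, 2.3) after.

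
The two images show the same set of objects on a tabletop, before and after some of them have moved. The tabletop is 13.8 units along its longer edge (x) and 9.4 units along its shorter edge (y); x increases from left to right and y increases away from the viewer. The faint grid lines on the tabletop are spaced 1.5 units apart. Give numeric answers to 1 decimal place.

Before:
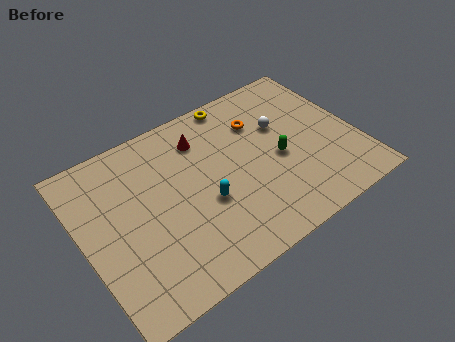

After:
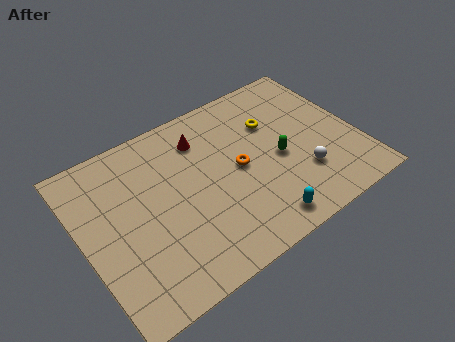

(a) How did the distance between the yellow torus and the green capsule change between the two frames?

-2.4

The distance was about 4.6 in the first image and 2.2 in the second, so they moved 2.4 units closer together.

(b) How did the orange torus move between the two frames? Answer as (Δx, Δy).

(-1.5, -2.1)

From the two frames, the orange torus sits at roughly (9.3, 6.8) before and (7.8, 4.7) after.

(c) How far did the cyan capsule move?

3.4

The cyan capsule was near (5.9, 3.7) before and (8.2, 1.2) after, so it travelled √(2.3² + 2.5²) ≈ 3.4 units.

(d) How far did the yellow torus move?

2.7

From (8.4, 8.6) to (9.9, 6.4), the yellow torus covered √(1.5² + 2.2²) ≈ 2.7 units.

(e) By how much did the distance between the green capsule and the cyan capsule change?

-0.5

The distance was about 3.9 in the first image and 3.4 in the second, so they moved 0.5 units closer together.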